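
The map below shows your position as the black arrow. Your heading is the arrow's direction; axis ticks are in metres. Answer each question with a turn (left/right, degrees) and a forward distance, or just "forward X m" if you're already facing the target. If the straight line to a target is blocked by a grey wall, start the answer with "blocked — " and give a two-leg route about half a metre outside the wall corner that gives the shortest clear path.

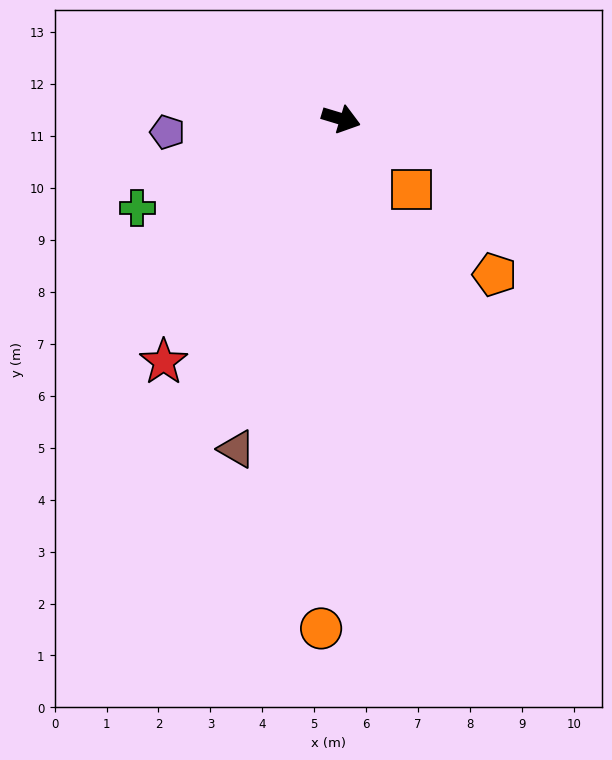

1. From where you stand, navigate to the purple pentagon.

turn right 159°, forward 3.4 m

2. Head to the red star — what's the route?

turn right 109°, forward 5.8 m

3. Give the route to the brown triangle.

turn right 91°, forward 6.7 m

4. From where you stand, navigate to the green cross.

turn right 140°, forward 4.3 m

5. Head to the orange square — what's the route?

turn right 28°, forward 1.9 m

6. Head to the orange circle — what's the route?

turn right 75°, forward 9.8 m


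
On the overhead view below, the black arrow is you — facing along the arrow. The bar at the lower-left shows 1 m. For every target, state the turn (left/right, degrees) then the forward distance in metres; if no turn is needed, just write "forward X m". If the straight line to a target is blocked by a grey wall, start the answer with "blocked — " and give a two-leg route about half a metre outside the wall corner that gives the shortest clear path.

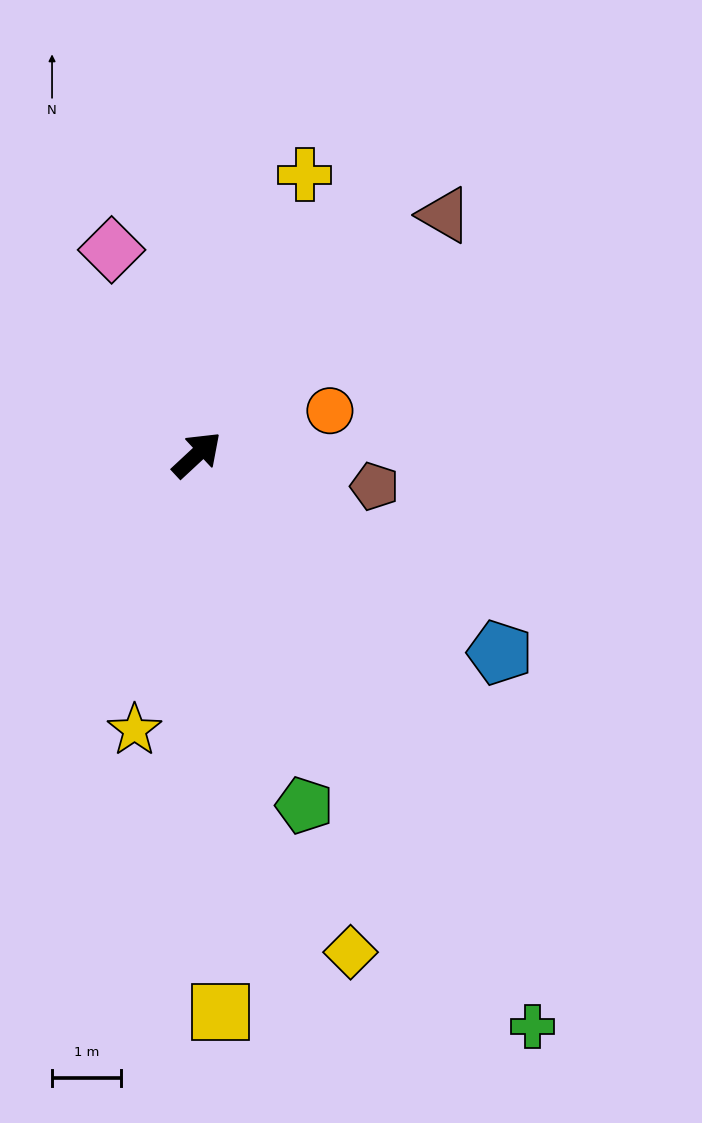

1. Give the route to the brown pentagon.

turn right 53°, forward 2.6 m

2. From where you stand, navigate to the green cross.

turn right 102°, forward 9.6 m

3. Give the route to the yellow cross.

turn left 26°, forward 4.3 m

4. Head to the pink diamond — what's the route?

turn left 70°, forward 3.2 m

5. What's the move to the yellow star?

turn right 146°, forward 4.1 m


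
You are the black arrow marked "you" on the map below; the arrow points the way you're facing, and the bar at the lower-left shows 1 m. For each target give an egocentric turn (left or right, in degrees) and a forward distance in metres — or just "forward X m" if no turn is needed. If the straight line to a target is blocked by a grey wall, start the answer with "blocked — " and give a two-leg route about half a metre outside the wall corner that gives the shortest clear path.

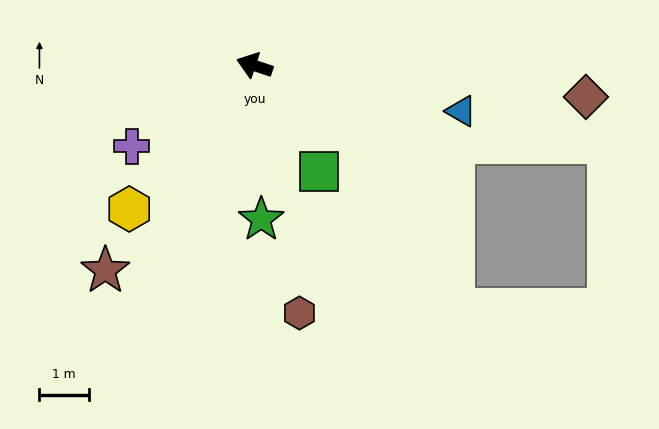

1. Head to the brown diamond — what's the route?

turn right 167°, forward 6.7 m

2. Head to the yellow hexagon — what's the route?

turn left 67°, forward 3.9 m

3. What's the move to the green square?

turn left 140°, forward 2.5 m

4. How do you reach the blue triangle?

turn right 174°, forward 4.3 m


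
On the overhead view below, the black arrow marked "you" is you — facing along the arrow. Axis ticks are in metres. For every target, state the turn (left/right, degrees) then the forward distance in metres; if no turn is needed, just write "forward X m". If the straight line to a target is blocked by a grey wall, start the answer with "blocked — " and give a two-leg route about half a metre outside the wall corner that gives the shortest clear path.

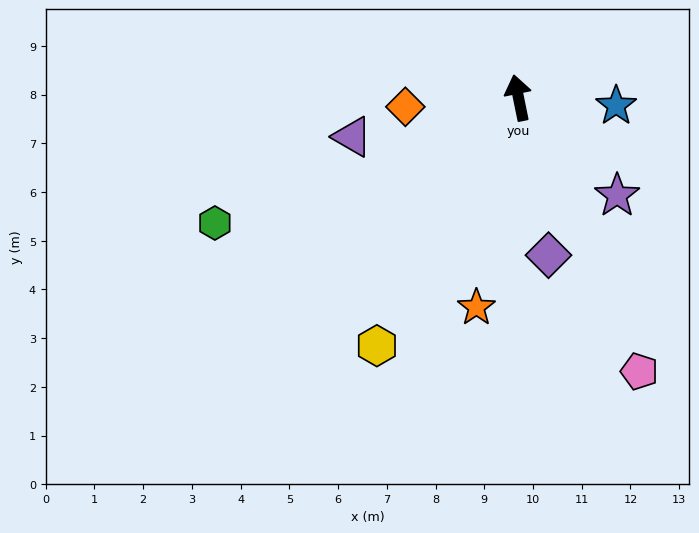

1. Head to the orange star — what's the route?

turn left 157°, forward 4.4 m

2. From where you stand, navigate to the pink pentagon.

turn right 168°, forward 6.1 m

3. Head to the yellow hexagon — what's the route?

turn left 139°, forward 5.9 m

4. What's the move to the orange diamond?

turn left 83°, forward 2.3 m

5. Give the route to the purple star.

turn right 146°, forward 2.8 m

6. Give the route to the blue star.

turn right 106°, forward 2.0 m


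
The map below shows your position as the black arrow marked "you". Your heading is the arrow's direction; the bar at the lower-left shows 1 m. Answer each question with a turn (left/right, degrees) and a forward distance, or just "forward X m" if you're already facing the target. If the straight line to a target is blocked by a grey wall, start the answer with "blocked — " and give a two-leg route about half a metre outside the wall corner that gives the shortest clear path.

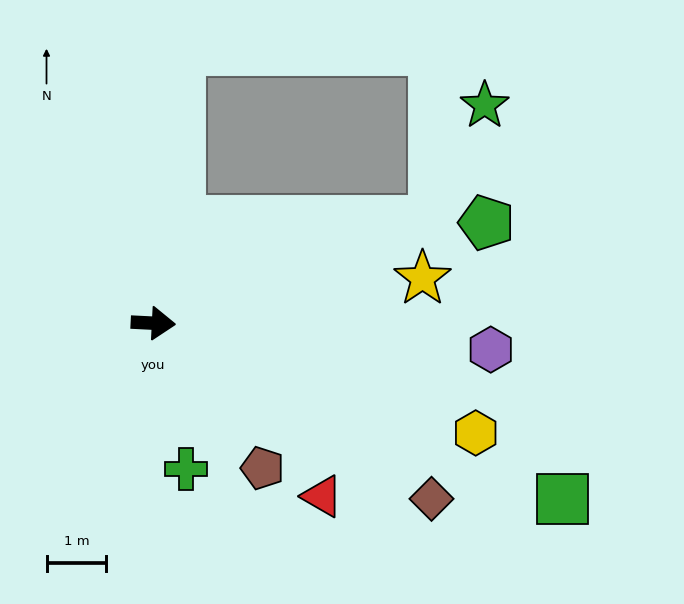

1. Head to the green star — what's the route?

blocked — turn left 23°, forward 5.0 m, then turn left 46°, forward 2.1 m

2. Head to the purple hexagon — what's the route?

forward 5.7 m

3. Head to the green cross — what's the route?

turn right 75°, forward 2.5 m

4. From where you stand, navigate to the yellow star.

turn left 12°, forward 4.6 m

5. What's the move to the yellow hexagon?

turn right 16°, forward 5.7 m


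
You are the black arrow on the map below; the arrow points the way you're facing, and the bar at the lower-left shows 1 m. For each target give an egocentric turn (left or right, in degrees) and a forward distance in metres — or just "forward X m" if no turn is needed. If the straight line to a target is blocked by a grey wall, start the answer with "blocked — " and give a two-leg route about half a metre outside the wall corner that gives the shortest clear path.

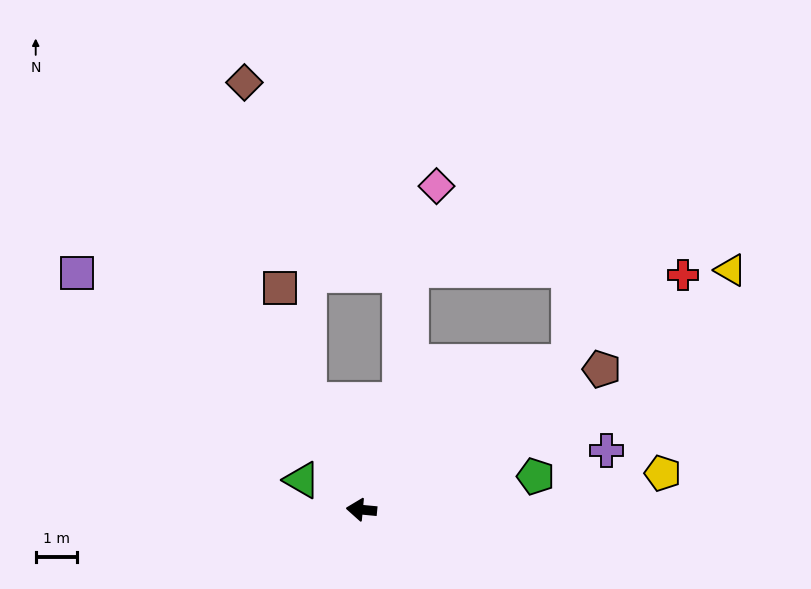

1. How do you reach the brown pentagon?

turn right 144°, forward 6.8 m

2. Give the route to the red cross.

turn right 139°, forward 9.7 m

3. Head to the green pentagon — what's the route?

turn right 164°, forward 4.3 m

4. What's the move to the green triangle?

turn right 21°, forward 1.6 m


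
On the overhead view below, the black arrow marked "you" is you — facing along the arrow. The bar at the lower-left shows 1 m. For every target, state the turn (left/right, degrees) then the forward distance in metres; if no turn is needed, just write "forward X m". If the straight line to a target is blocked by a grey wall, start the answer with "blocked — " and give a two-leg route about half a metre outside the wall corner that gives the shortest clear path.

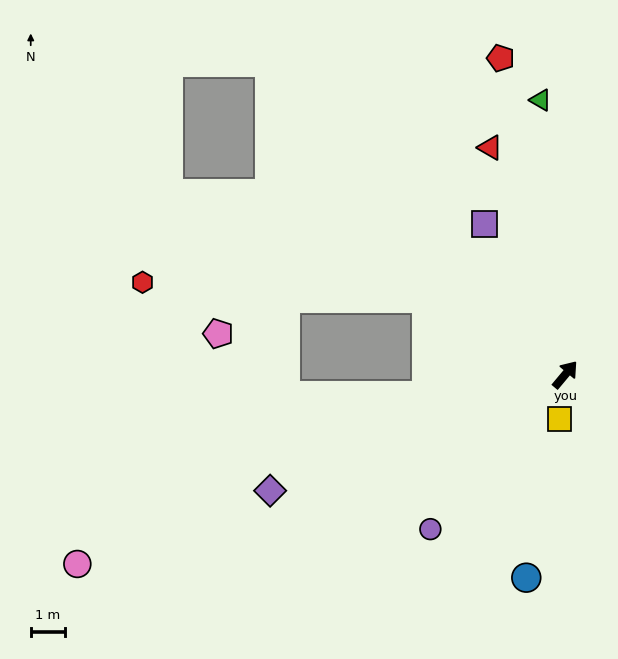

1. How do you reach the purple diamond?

turn left 151°, forward 9.4 m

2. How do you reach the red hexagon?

blocked — turn left 101°, forward 4.7 m, then turn left 26°, forward 8.4 m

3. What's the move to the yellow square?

turn right 147°, forward 1.3 m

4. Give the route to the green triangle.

turn left 45°, forward 8.1 m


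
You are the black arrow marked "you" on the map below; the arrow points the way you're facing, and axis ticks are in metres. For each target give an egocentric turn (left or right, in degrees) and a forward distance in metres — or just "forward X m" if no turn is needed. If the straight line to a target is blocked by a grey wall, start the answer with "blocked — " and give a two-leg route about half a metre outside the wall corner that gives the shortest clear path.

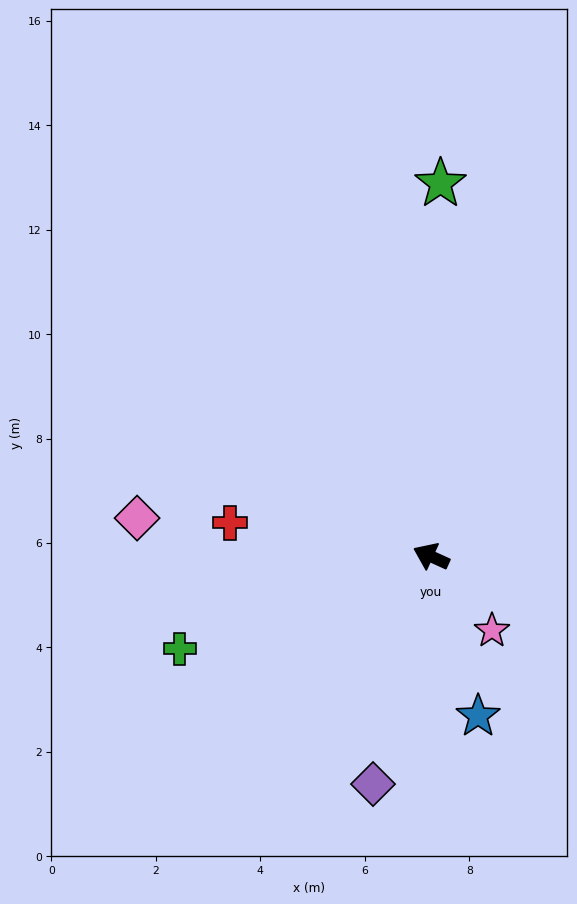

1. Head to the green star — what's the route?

turn right 67°, forward 7.1 m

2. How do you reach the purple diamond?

turn left 100°, forward 4.5 m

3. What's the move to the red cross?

turn left 15°, forward 3.9 m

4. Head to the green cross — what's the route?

turn left 45°, forward 5.1 m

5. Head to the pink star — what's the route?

turn left 154°, forward 1.8 m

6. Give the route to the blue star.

turn left 131°, forward 3.2 m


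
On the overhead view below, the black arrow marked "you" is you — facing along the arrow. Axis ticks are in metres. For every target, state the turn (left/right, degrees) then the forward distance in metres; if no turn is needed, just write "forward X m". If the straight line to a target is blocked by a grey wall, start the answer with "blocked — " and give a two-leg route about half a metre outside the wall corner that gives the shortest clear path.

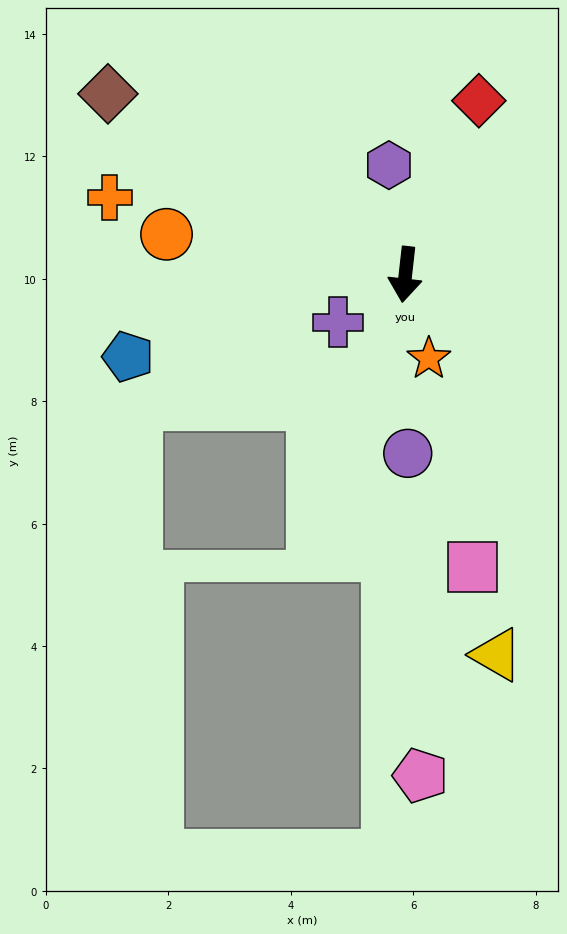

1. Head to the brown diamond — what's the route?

turn right 115°, forward 5.7 m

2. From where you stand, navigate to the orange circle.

turn right 93°, forward 4.0 m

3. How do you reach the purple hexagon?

turn right 165°, forward 1.8 m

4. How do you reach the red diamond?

turn left 163°, forward 3.1 m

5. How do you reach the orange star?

turn left 22°, forward 1.4 m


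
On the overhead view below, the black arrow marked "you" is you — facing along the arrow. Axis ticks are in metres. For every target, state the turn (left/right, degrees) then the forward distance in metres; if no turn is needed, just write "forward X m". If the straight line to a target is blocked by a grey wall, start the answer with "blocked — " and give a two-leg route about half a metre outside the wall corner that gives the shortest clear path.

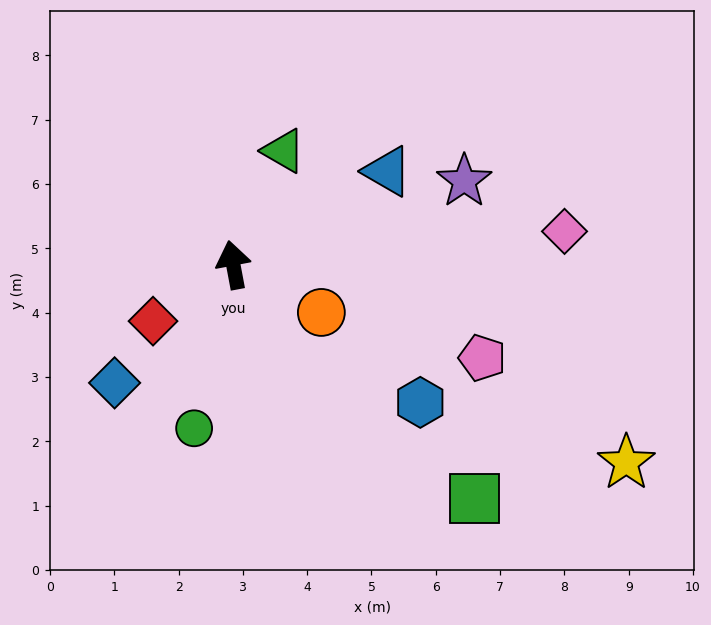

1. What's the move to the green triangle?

turn right 34°, forward 1.9 m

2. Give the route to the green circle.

turn left 156°, forward 2.6 m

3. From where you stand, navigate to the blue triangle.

turn right 69°, forward 2.8 m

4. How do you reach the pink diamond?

turn right 95°, forward 5.2 m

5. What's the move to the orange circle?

turn right 129°, forward 1.6 m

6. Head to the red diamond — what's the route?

turn left 114°, forward 1.5 m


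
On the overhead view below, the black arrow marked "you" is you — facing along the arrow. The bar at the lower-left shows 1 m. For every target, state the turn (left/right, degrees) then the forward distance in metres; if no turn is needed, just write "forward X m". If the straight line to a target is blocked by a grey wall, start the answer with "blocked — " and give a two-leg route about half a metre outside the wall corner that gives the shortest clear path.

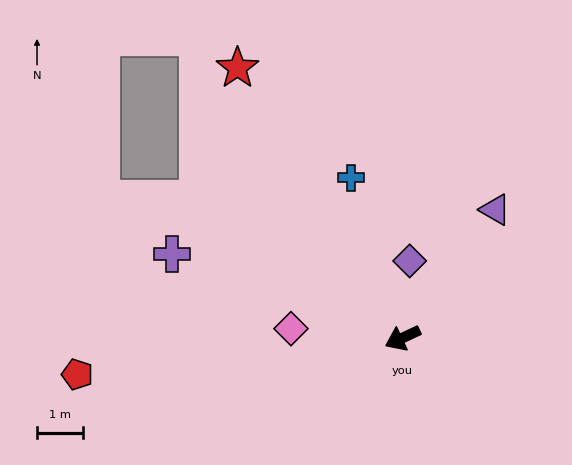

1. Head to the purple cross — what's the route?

turn right 45°, forward 5.3 m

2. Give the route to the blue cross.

turn right 97°, forward 3.6 m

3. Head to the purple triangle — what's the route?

turn right 151°, forward 3.4 m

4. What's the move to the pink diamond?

turn right 30°, forward 2.4 m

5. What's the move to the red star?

turn right 84°, forward 6.8 m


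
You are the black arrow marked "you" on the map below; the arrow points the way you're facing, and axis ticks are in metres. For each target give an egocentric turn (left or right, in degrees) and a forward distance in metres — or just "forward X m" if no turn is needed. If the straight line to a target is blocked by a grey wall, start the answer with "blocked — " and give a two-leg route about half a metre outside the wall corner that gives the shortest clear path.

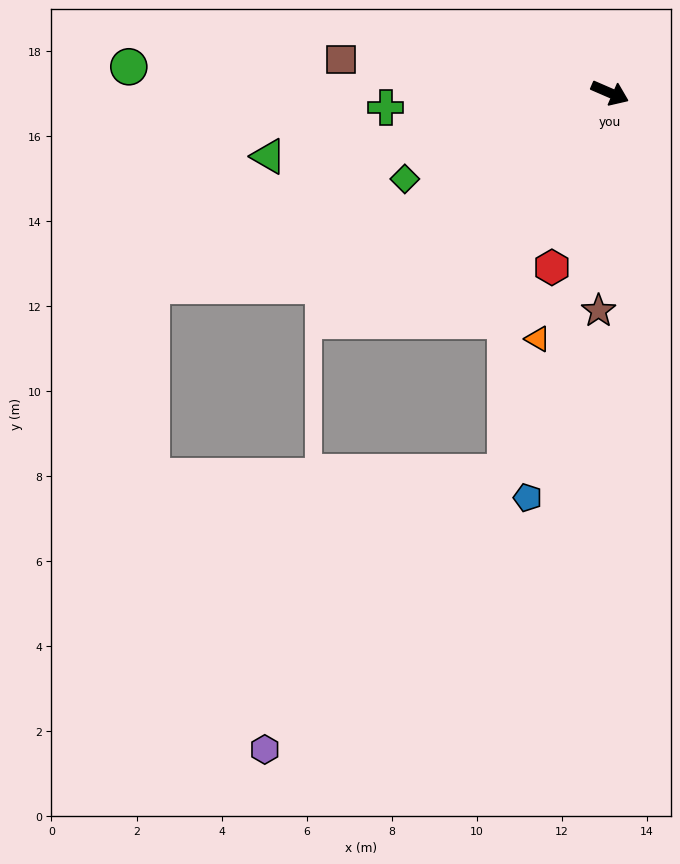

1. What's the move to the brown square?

turn right 164°, forward 6.4 m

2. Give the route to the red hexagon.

turn right 85°, forward 4.3 m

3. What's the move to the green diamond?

turn right 134°, forward 5.2 m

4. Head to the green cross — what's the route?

turn right 153°, forward 5.3 m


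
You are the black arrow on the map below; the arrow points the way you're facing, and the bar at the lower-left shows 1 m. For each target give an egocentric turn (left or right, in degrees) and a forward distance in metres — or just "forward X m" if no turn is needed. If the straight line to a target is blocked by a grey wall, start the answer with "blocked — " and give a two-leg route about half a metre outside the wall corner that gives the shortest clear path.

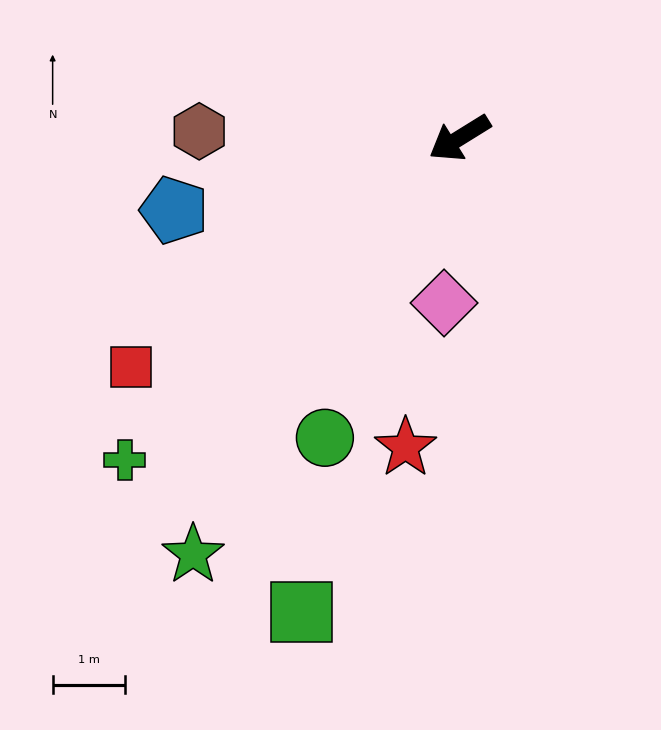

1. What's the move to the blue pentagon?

turn right 18°, forward 4.1 m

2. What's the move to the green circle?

turn left 34°, forward 4.5 m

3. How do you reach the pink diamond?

turn left 53°, forward 2.3 m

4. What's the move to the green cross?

turn left 12°, forward 6.4 m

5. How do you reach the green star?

turn left 26°, forward 6.8 m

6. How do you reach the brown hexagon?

turn right 33°, forward 3.6 m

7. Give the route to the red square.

turn left 3°, forward 5.5 m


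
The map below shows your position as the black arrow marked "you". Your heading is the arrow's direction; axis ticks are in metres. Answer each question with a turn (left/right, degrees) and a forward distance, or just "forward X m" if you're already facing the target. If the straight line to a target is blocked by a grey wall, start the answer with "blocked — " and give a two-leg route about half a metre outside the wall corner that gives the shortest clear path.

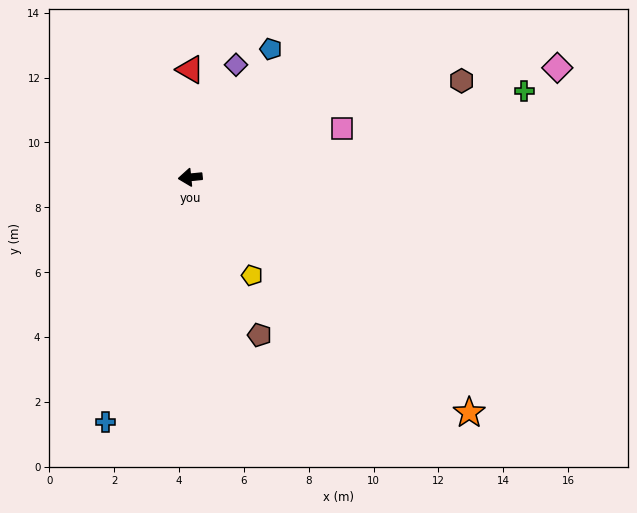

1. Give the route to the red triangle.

turn right 96°, forward 3.3 m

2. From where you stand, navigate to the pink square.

turn right 168°, forward 4.9 m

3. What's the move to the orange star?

turn left 134°, forward 11.3 m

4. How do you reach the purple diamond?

turn right 118°, forward 3.7 m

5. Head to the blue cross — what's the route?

turn left 65°, forward 8.0 m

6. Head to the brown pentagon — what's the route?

turn left 108°, forward 5.3 m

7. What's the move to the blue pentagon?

turn right 128°, forward 4.7 m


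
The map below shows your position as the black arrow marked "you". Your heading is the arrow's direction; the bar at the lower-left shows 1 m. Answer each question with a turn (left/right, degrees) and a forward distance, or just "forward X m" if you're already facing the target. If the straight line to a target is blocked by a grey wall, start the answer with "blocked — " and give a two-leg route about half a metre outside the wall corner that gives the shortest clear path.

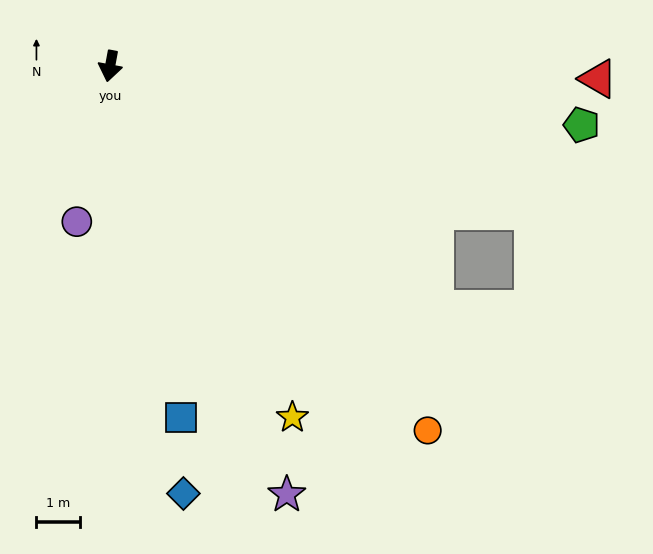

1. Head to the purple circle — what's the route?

forward 3.6 m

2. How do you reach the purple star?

turn left 33°, forward 10.6 m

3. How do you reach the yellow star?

turn left 38°, forward 9.0 m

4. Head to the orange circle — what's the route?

turn left 52°, forward 11.0 m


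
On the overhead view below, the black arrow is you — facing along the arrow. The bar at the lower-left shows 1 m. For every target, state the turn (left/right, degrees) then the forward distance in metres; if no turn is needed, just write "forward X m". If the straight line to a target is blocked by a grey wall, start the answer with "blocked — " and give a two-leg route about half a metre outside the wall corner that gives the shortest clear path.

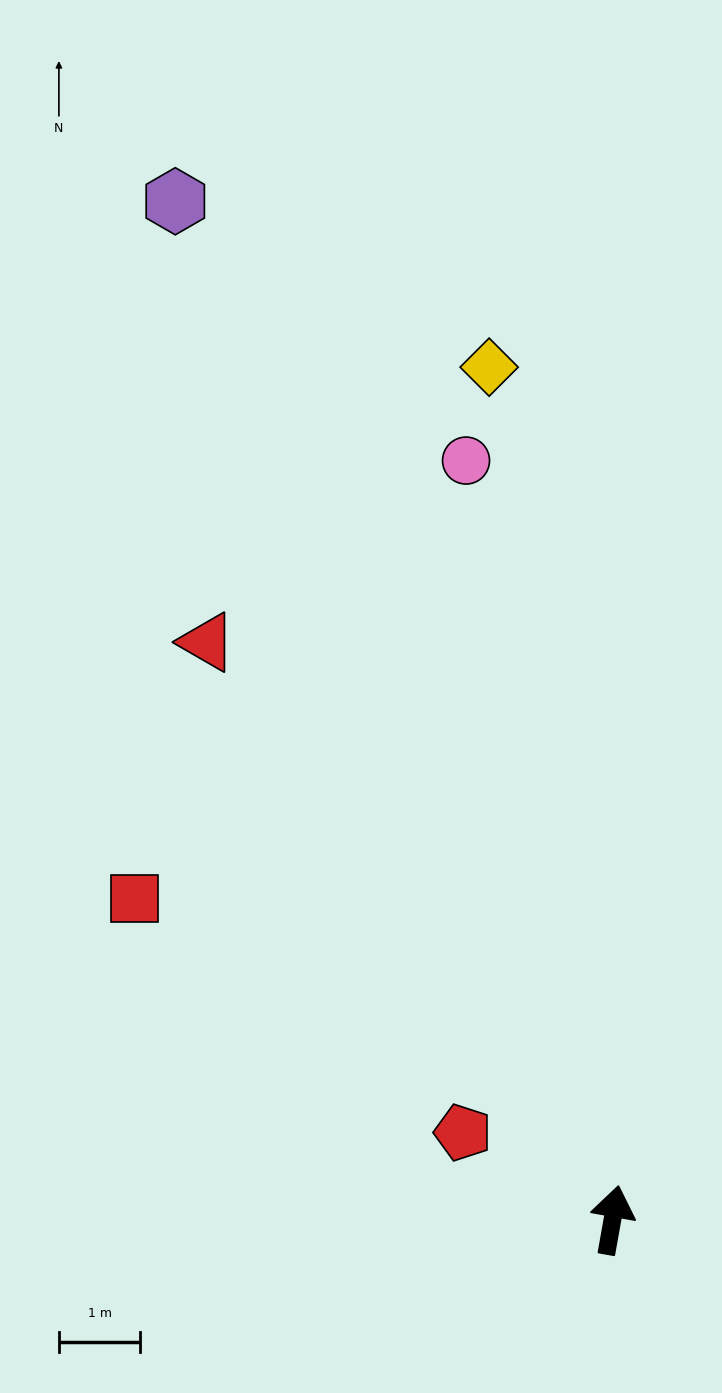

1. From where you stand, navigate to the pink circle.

turn left 21°, forward 9.5 m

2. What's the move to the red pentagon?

turn left 70°, forward 2.1 m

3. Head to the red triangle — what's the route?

turn left 45°, forward 8.7 m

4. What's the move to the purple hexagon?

turn left 33°, forward 13.6 m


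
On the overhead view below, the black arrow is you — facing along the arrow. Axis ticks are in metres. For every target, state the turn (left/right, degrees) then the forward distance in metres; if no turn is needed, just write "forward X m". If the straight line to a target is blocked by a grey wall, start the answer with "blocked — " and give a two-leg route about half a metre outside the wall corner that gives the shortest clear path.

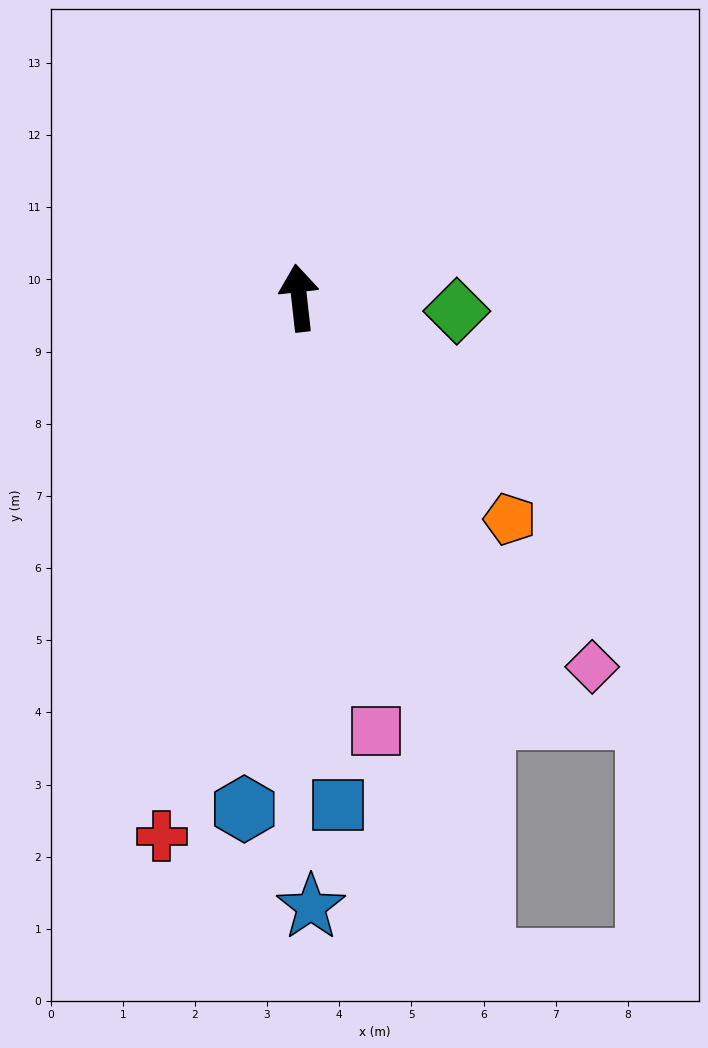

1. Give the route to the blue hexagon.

turn left 168°, forward 7.1 m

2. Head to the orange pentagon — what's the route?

turn right 143°, forward 4.2 m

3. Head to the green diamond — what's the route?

turn right 101°, forward 2.2 m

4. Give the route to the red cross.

turn left 159°, forward 7.7 m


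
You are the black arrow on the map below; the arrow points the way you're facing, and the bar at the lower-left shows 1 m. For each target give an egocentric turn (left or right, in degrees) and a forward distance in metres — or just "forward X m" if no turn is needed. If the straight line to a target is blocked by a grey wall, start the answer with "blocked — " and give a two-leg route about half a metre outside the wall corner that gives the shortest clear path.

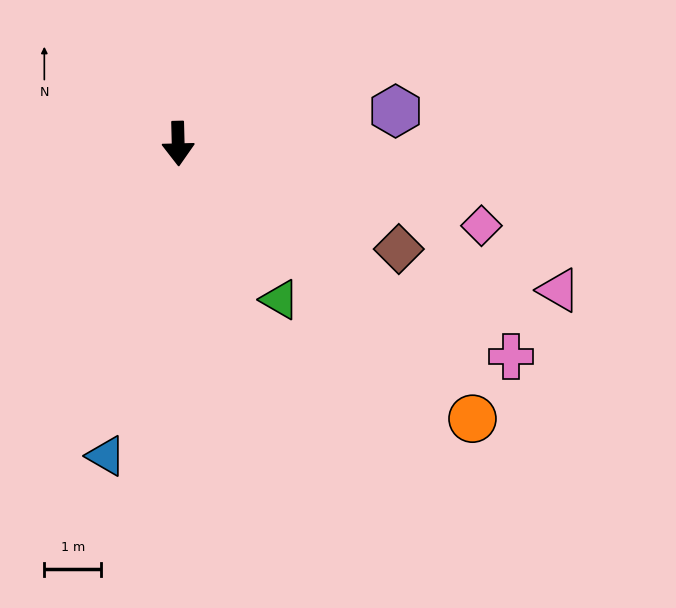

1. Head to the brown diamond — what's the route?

turn left 63°, forward 4.3 m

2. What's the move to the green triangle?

turn left 32°, forward 3.3 m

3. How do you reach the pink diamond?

turn left 73°, forward 5.5 m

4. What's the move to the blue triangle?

turn right 14°, forward 5.6 m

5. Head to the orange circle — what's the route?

turn left 46°, forward 7.1 m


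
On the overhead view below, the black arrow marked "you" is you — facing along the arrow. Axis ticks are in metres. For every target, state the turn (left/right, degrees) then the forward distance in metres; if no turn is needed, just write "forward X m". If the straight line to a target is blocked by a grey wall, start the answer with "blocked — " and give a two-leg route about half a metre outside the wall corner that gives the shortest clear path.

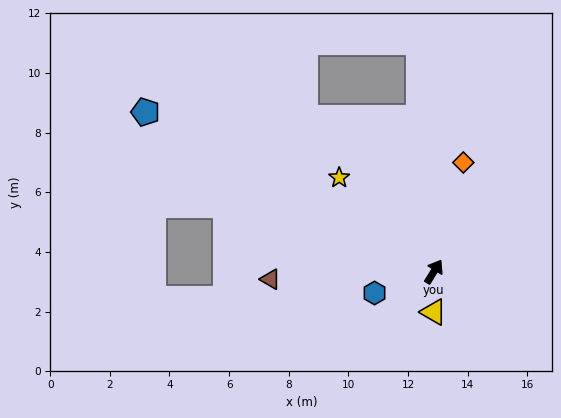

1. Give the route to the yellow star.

turn left 77°, forward 4.5 m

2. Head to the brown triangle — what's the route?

turn left 124°, forward 5.5 m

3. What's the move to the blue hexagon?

turn left 142°, forward 2.1 m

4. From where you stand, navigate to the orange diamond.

turn left 17°, forward 3.8 m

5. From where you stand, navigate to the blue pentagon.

turn left 93°, forward 11.1 m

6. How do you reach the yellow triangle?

turn right 149°, forward 1.4 m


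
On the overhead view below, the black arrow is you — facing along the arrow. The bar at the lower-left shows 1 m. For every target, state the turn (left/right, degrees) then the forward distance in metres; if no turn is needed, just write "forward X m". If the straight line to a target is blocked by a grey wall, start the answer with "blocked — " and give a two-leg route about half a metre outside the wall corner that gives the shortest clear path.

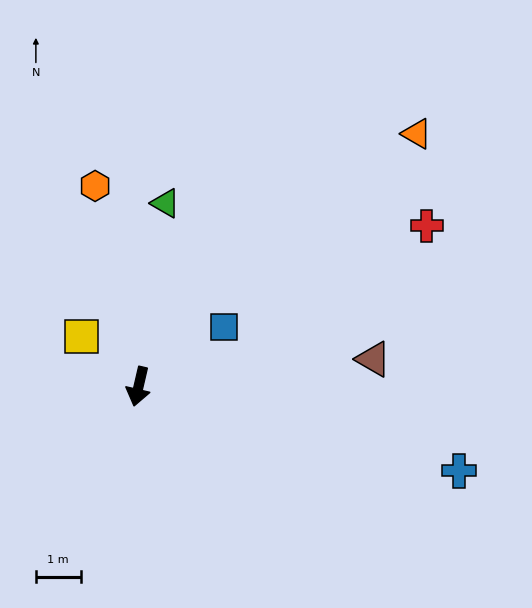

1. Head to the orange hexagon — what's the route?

turn right 155°, forward 4.6 m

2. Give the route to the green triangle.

turn right 175°, forward 4.1 m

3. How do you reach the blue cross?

turn left 88°, forward 7.4 m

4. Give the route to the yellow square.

turn right 119°, forward 1.7 m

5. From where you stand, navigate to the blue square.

turn left 138°, forward 2.3 m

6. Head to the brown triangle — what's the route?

turn left 110°, forward 5.3 m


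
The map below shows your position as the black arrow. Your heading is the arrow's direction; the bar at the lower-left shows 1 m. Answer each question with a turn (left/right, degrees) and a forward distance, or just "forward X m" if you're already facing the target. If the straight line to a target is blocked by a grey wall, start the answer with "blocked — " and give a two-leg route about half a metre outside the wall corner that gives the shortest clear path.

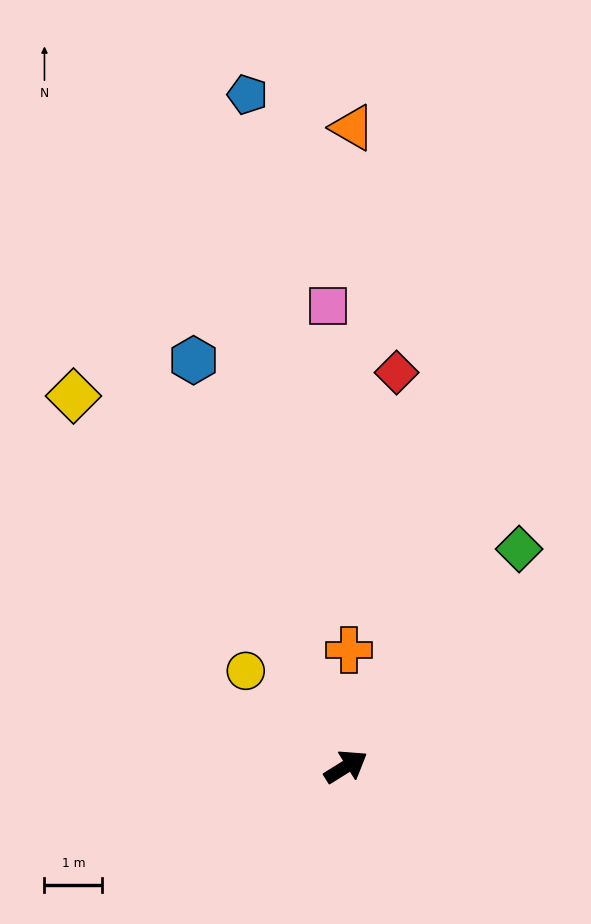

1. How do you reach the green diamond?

turn left 19°, forward 4.8 m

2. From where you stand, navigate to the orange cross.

turn left 56°, forward 2.0 m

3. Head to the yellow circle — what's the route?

turn left 104°, forward 2.4 m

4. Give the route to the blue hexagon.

turn left 79°, forward 7.5 m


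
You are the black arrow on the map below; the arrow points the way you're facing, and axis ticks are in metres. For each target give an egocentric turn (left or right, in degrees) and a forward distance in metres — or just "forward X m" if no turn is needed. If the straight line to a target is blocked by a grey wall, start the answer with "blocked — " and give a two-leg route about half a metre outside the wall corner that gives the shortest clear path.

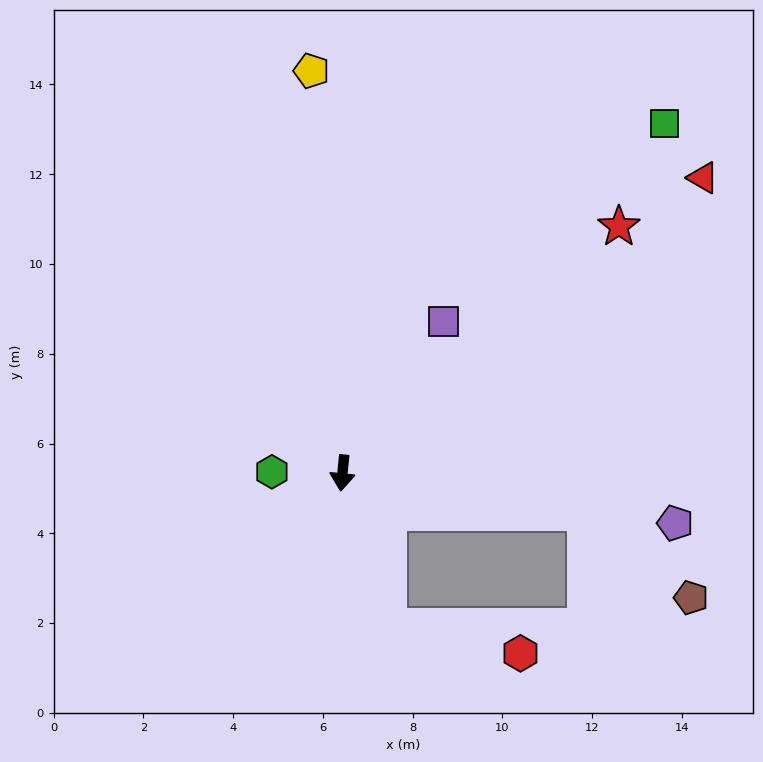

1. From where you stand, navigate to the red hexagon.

blocked — turn left 22°, forward 3.6 m, then turn left 63°, forward 3.0 m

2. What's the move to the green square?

turn left 143°, forward 10.6 m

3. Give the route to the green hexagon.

turn right 85°, forward 1.6 m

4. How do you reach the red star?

turn left 137°, forward 8.3 m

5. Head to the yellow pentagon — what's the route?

turn right 170°, forward 9.0 m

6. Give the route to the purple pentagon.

turn left 87°, forward 7.5 m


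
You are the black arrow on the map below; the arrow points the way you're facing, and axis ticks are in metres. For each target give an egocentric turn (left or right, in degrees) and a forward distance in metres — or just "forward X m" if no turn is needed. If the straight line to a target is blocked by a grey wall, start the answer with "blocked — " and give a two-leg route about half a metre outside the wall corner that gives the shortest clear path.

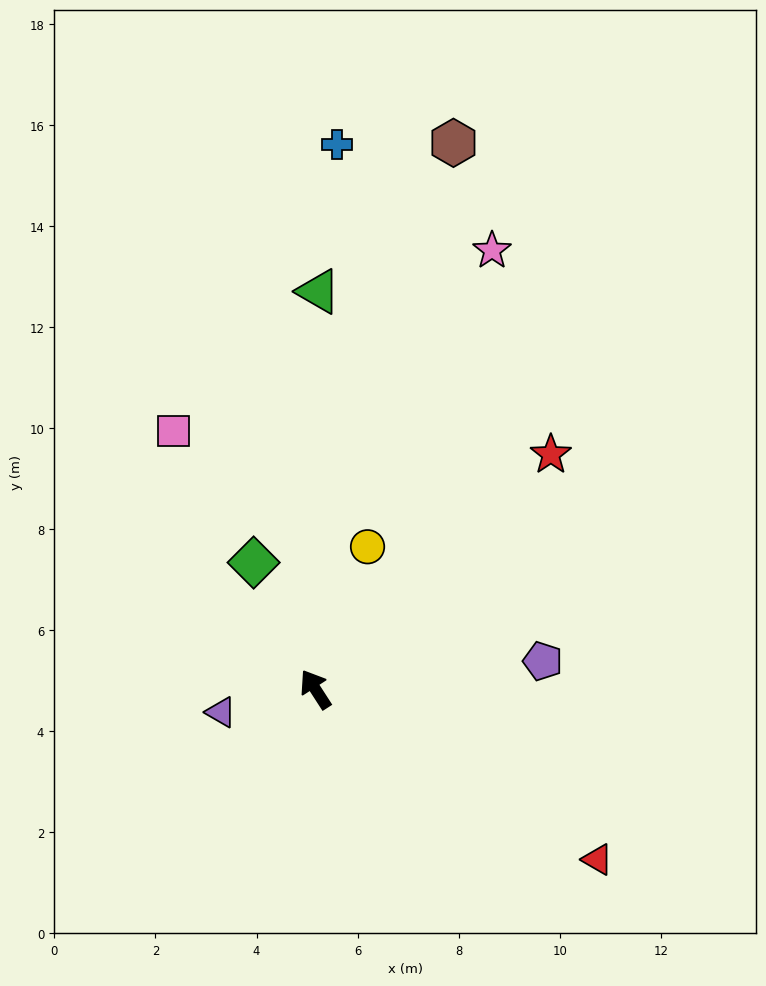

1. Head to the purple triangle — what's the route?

turn left 71°, forward 1.9 m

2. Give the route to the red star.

turn right 78°, forward 6.6 m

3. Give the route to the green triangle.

turn right 33°, forward 7.9 m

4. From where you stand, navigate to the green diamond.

turn right 7°, forward 2.8 m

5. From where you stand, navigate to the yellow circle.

turn right 53°, forward 3.0 m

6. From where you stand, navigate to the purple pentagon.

turn right 116°, forward 4.5 m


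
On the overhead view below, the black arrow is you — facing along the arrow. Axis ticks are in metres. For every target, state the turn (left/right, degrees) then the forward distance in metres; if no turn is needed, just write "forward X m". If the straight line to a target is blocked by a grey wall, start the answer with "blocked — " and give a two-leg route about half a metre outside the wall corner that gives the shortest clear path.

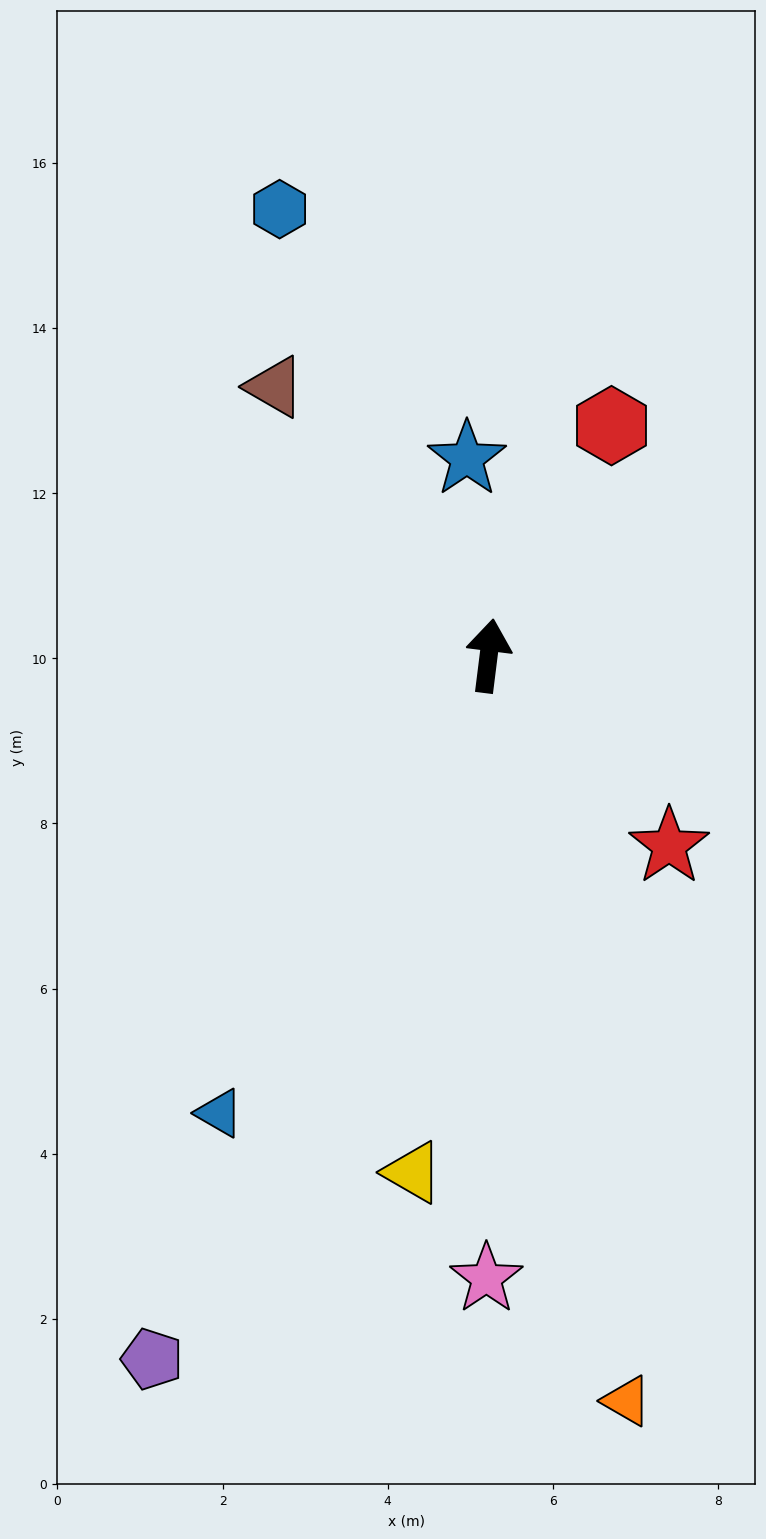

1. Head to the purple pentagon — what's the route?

turn left 162°, forward 9.4 m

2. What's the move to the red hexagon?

turn right 21°, forward 3.2 m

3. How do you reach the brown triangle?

turn left 46°, forward 4.2 m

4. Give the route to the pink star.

turn right 173°, forward 7.5 m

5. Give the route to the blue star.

turn left 13°, forward 2.4 m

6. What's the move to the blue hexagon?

turn left 32°, forward 6.0 m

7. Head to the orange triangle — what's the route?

turn right 162°, forward 9.2 m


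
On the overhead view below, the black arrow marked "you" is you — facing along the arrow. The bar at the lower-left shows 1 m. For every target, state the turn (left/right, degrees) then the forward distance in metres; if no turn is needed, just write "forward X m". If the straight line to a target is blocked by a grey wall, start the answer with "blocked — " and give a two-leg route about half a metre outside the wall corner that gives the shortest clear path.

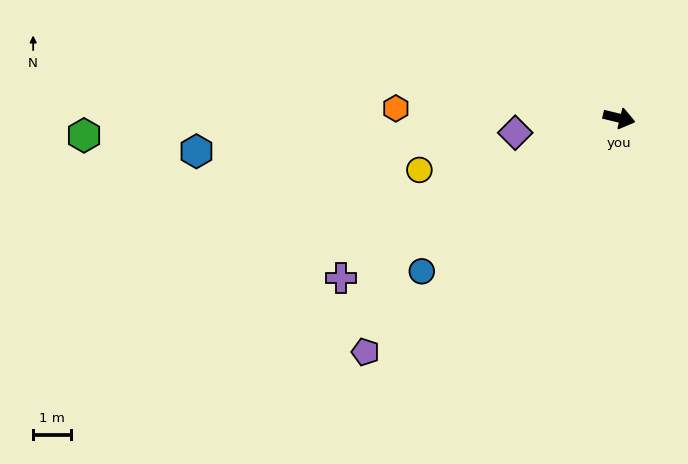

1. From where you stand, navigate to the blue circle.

turn right 129°, forward 6.7 m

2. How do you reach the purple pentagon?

turn right 124°, forward 9.2 m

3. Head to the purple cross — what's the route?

turn right 136°, forward 8.6 m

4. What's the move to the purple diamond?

turn right 158°, forward 2.8 m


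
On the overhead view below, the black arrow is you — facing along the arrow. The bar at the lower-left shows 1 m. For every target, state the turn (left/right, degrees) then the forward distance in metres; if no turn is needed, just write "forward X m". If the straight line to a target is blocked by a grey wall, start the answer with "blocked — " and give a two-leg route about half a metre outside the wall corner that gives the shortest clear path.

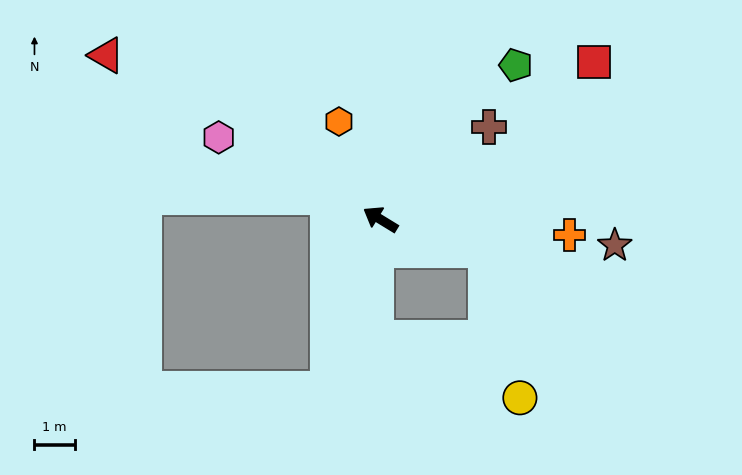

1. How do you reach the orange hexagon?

turn right 36°, forward 2.6 m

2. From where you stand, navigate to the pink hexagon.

turn left 5°, forward 4.5 m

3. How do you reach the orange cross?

turn right 153°, forward 4.7 m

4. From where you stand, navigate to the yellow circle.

blocked — turn right 165°, forward 2.7 m, then turn right 60°, forward 3.7 m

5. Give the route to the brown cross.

turn right 108°, forward 3.5 m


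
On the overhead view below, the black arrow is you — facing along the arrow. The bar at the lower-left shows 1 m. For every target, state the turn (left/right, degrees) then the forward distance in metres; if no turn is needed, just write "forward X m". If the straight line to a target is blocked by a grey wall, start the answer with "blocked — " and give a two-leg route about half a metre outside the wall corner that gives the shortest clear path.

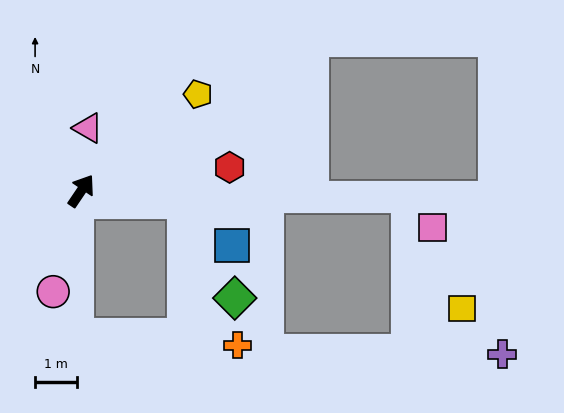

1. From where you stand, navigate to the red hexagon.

turn right 47°, forward 3.6 m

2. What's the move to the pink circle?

turn right 162°, forward 2.5 m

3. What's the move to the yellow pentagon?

turn right 16°, forward 3.6 m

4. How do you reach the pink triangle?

turn left 28°, forward 1.5 m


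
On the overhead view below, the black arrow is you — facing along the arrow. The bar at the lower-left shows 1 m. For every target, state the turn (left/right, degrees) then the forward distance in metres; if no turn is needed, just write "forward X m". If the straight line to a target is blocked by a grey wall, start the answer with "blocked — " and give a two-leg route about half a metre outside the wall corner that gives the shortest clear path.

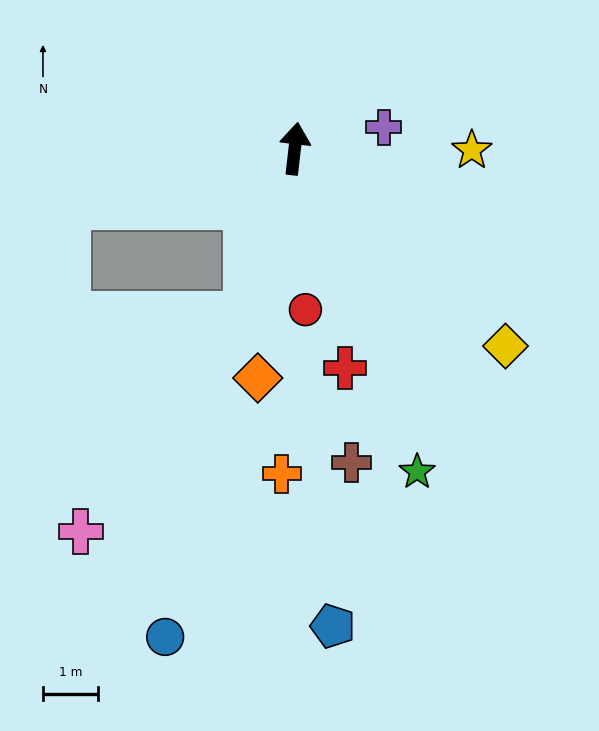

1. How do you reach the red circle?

turn right 170°, forward 2.9 m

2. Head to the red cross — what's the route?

turn right 161°, forward 4.1 m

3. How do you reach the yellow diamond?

turn right 127°, forward 5.2 m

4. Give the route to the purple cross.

turn right 70°, forward 1.7 m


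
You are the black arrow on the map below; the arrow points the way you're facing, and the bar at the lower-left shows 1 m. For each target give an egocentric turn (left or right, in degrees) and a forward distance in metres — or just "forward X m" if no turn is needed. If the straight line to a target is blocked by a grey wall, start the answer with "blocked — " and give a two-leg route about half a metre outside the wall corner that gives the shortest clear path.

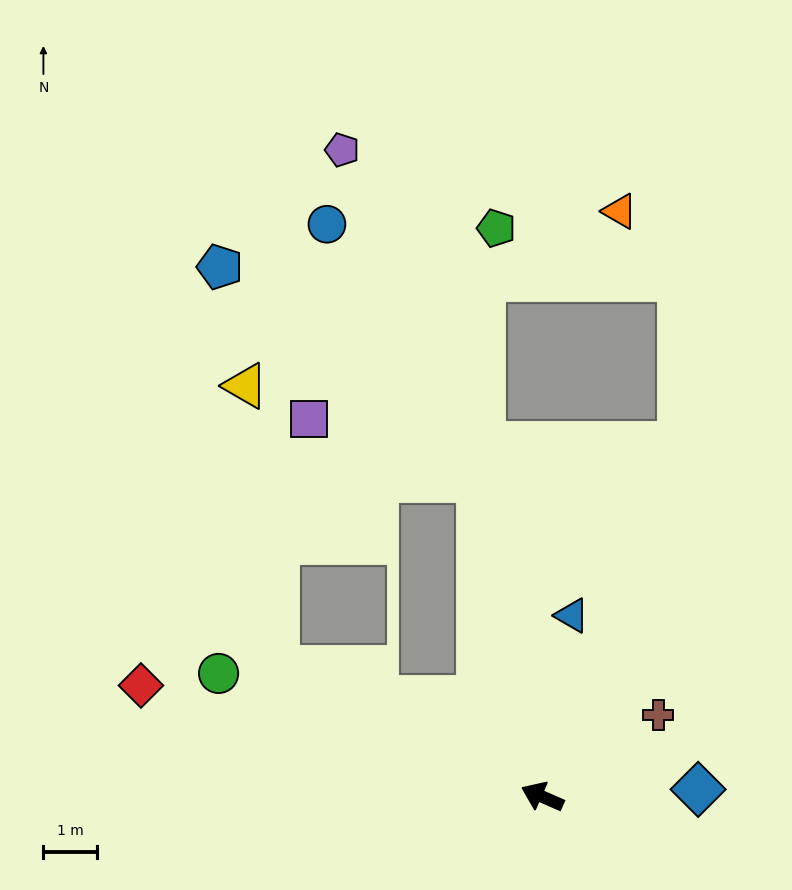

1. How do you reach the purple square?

blocked — turn right 55°, forward 6.0 m, then turn left 59°, forward 3.4 m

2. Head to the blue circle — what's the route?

blocked — turn right 55°, forward 6.0 m, then turn left 19°, forward 5.5 m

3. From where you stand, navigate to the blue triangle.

turn right 76°, forward 3.4 m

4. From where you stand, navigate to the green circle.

turn left 3°, forward 6.4 m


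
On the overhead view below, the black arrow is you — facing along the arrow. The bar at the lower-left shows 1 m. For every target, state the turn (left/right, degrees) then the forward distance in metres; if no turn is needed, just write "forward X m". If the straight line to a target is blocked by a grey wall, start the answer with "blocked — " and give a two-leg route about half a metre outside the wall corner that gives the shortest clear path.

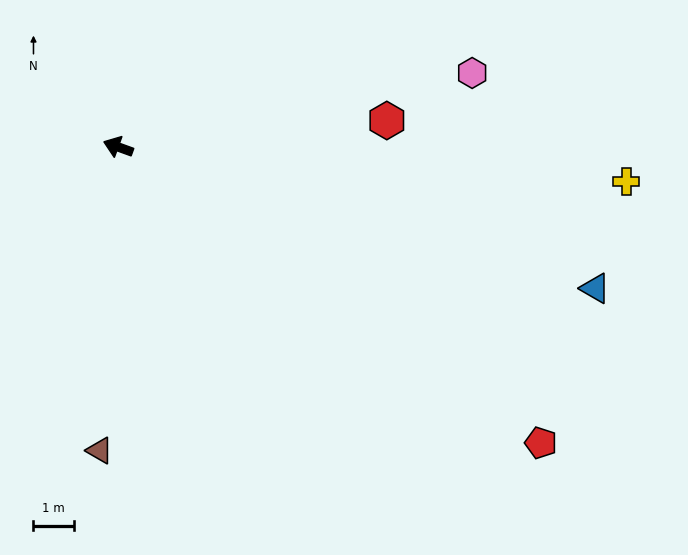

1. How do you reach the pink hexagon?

turn right 148°, forward 9.0 m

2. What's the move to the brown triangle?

turn left 106°, forward 7.6 m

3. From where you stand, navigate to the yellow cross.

turn right 164°, forward 12.7 m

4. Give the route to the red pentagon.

turn left 165°, forward 12.8 m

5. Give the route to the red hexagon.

turn right 154°, forward 6.7 m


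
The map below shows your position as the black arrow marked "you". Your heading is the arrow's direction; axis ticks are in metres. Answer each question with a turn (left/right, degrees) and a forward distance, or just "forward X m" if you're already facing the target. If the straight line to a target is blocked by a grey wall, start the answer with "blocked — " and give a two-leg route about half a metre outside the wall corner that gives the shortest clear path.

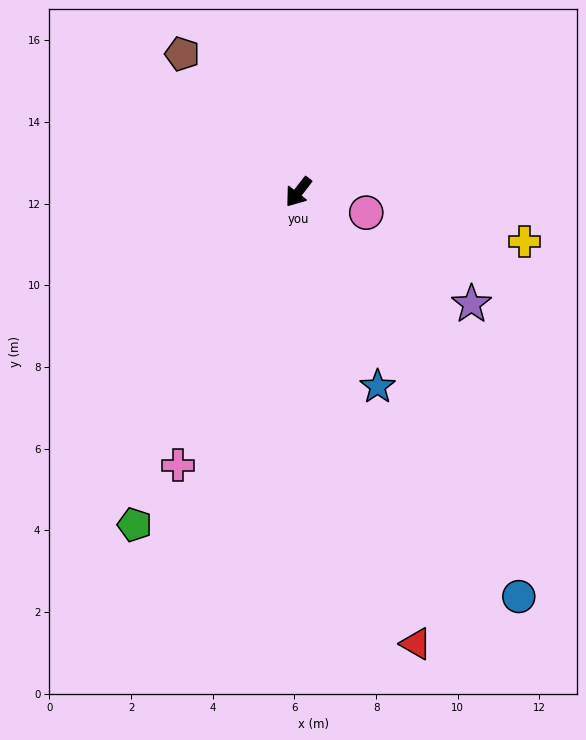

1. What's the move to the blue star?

turn left 60°, forward 5.1 m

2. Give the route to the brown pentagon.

turn right 102°, forward 4.4 m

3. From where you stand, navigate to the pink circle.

turn left 111°, forward 1.7 m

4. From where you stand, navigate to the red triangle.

turn left 52°, forward 11.4 m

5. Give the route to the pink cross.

turn left 14°, forward 7.3 m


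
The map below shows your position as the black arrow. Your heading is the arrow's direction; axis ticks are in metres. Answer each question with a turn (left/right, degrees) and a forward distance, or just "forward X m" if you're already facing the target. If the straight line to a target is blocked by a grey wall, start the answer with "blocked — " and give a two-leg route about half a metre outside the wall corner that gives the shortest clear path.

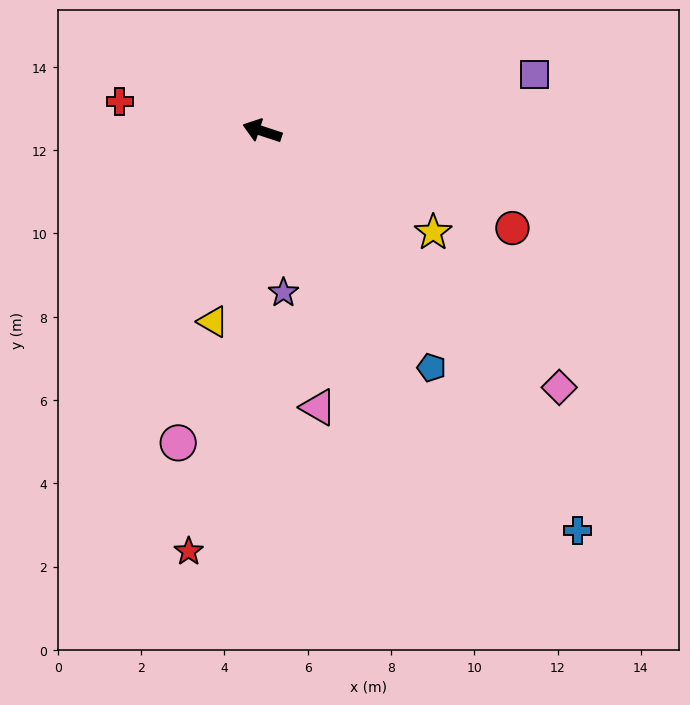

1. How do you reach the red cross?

turn left 6°, forward 3.5 m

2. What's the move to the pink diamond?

turn left 157°, forward 9.4 m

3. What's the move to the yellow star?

turn left 168°, forward 4.8 m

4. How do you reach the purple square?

turn right 150°, forward 6.7 m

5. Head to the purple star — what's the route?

turn left 116°, forward 3.9 m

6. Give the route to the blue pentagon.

turn left 144°, forward 7.0 m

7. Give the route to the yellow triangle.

turn left 94°, forward 4.7 m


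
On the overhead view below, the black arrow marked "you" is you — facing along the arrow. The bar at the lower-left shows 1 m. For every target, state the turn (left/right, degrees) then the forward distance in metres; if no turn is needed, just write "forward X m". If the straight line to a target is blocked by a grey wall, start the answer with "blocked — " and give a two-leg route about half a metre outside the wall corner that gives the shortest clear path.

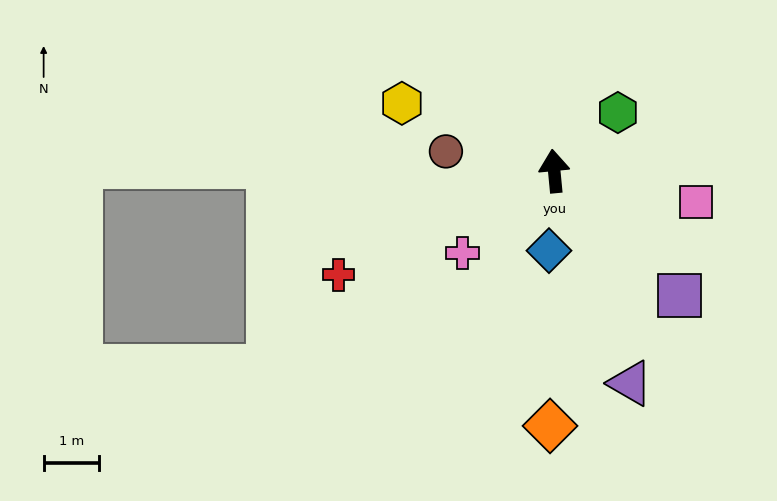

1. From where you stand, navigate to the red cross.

turn left 110°, forward 4.3 m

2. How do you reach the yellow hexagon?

turn left 61°, forward 3.0 m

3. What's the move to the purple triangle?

turn right 166°, forward 4.1 m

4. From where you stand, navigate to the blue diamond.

turn left 171°, forward 1.4 m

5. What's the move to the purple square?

turn right 140°, forward 3.2 m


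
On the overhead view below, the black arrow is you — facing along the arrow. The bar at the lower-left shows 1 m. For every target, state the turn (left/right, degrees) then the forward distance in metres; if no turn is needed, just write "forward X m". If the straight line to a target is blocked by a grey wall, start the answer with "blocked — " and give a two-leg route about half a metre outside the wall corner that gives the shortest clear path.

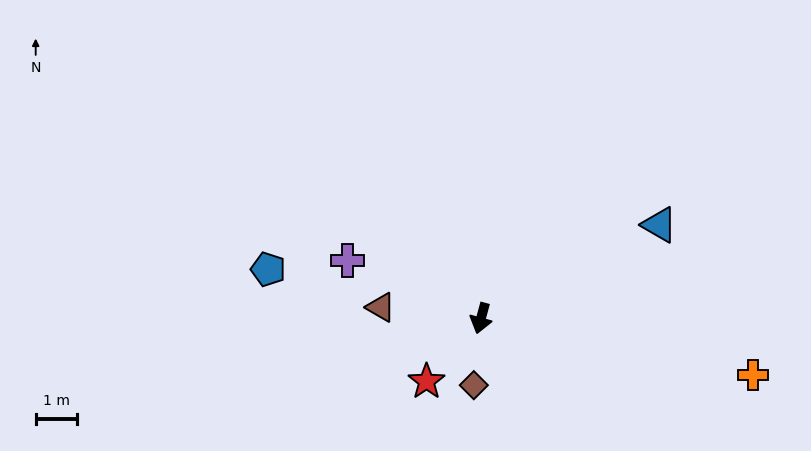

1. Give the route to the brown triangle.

turn right 81°, forward 2.5 m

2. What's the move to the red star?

turn right 26°, forward 2.0 m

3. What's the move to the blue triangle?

turn left 133°, forward 4.9 m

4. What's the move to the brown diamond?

turn left 9°, forward 1.6 m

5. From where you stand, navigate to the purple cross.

turn right 98°, forward 3.6 m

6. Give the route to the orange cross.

turn left 93°, forward 6.8 m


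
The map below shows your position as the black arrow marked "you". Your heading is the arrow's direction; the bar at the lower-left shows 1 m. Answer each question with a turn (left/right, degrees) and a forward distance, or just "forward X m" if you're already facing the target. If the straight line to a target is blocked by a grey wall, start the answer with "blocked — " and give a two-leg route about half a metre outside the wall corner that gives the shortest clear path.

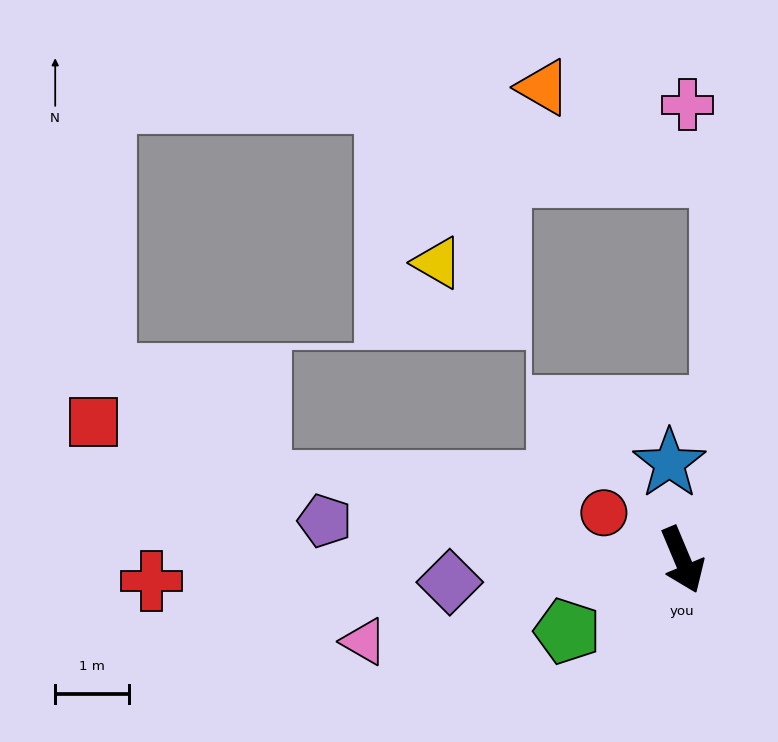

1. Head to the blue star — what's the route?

turn left 165°, forward 1.3 m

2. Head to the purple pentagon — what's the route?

turn right 119°, forward 4.9 m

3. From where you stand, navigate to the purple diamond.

turn right 107°, forward 3.2 m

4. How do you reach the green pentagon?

turn right 81°, forward 1.8 m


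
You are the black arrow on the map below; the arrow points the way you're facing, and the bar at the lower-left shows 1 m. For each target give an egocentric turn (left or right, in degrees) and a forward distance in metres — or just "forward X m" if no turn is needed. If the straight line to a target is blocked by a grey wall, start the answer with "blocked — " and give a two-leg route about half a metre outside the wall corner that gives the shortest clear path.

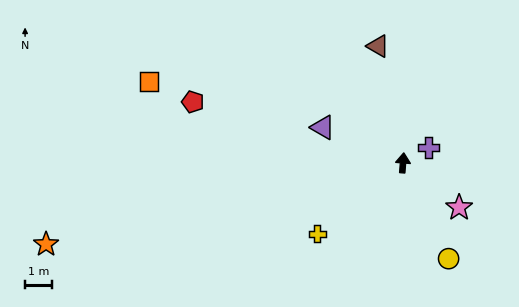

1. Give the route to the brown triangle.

turn left 16°, forward 4.4 m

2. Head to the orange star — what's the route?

turn left 107°, forward 13.6 m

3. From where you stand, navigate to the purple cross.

turn right 55°, forward 1.1 m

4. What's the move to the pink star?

turn right 124°, forward 2.7 m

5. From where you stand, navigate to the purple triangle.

turn left 71°, forward 3.2 m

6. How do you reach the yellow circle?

turn right 150°, forward 3.9 m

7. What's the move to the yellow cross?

turn left 134°, forward 4.1 m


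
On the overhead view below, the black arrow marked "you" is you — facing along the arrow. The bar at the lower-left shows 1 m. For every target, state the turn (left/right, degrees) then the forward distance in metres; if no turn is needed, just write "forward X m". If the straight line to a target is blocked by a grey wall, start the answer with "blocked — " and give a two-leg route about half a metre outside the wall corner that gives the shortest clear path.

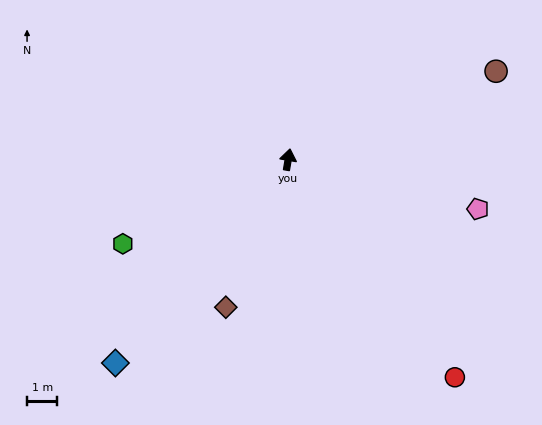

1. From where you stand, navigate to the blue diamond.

turn left 149°, forward 8.8 m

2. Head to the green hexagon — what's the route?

turn left 127°, forward 6.1 m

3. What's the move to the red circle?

turn right 133°, forward 9.0 m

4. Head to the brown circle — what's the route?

turn right 57°, forward 7.4 m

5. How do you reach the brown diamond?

turn left 167°, forward 5.3 m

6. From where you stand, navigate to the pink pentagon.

turn right 95°, forward 6.5 m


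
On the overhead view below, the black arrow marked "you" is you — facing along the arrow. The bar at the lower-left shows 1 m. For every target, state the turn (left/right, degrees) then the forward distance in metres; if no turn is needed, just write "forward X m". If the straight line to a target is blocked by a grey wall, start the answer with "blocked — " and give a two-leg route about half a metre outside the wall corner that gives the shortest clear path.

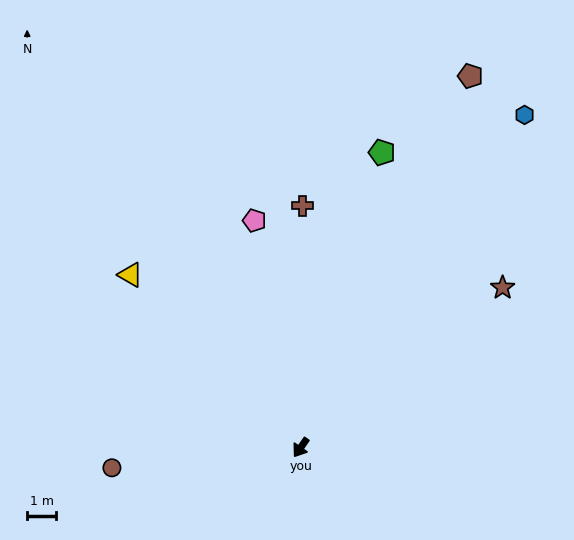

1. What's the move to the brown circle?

turn right 49°, forward 6.6 m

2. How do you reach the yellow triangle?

turn right 101°, forward 8.5 m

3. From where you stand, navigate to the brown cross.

turn right 146°, forward 8.4 m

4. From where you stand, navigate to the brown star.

turn left 163°, forward 9.0 m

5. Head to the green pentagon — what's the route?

turn right 161°, forward 10.7 m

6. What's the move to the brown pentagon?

turn right 170°, forward 14.2 m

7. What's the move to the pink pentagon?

turn right 134°, forward 8.1 m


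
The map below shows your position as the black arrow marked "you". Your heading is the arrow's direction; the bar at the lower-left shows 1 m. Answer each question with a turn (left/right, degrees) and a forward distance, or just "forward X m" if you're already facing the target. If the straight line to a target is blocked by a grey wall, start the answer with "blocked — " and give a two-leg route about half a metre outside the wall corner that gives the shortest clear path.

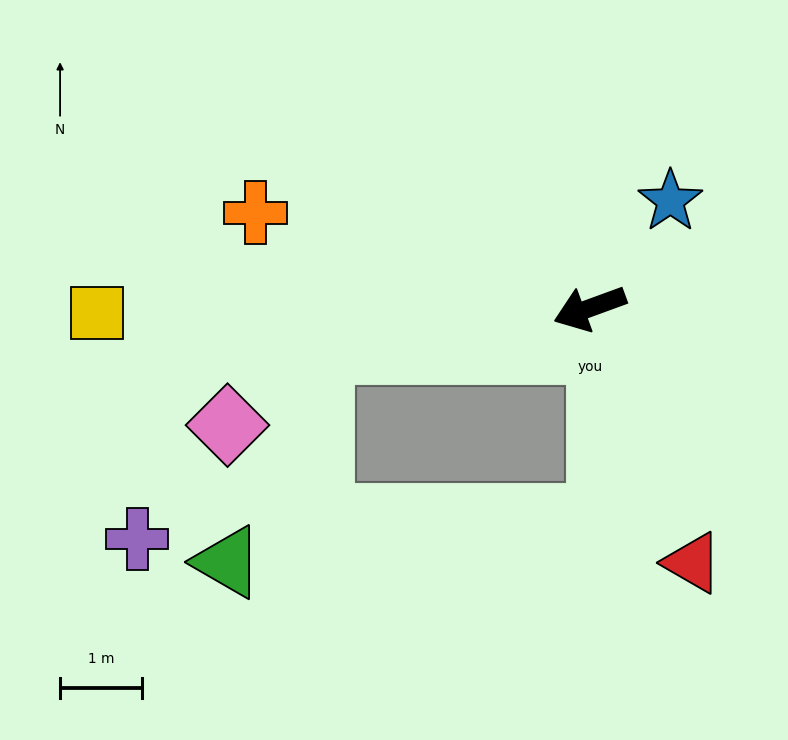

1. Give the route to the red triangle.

turn left 92°, forward 3.4 m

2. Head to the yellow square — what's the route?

turn right 20°, forward 6.0 m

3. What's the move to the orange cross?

turn right 36°, forward 4.2 m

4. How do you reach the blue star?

turn right 147°, forward 1.6 m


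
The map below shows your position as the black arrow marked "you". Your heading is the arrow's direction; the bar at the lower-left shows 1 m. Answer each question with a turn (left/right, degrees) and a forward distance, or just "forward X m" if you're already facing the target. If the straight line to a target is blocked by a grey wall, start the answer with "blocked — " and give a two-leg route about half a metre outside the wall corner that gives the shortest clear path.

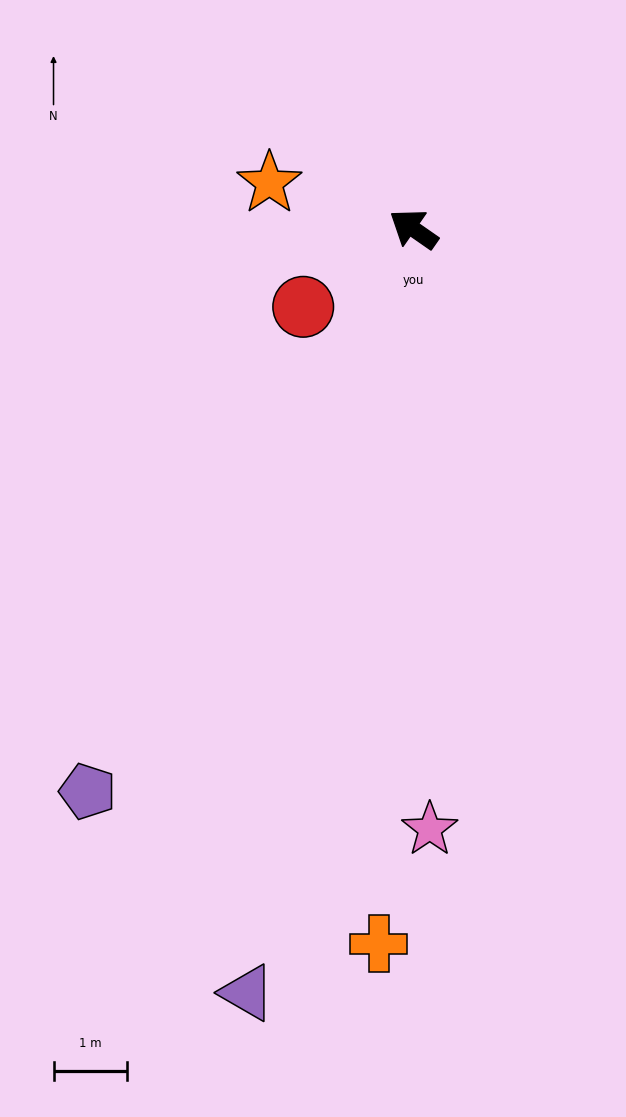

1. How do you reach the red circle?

turn left 70°, forward 1.8 m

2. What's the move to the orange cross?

turn left 122°, forward 9.7 m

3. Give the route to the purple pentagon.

turn left 95°, forward 8.8 m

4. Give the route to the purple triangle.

turn left 113°, forward 10.6 m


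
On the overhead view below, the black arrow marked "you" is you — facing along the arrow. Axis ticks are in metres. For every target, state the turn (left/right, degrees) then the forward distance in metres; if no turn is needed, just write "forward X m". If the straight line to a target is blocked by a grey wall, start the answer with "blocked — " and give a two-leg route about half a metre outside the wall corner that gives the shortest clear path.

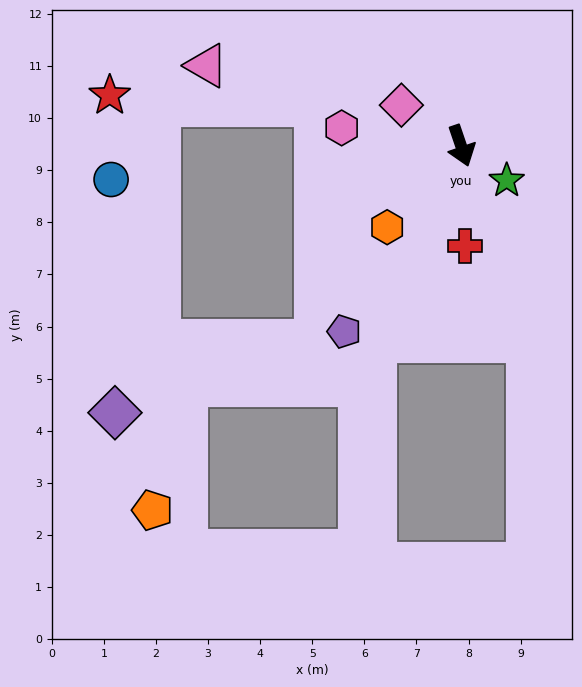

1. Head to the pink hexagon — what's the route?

turn right 117°, forward 2.3 m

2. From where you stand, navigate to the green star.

turn left 34°, forward 1.1 m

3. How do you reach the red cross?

turn right 16°, forward 1.9 m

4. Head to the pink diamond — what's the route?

turn right 143°, forward 1.4 m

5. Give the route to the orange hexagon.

turn right 61°, forward 2.1 m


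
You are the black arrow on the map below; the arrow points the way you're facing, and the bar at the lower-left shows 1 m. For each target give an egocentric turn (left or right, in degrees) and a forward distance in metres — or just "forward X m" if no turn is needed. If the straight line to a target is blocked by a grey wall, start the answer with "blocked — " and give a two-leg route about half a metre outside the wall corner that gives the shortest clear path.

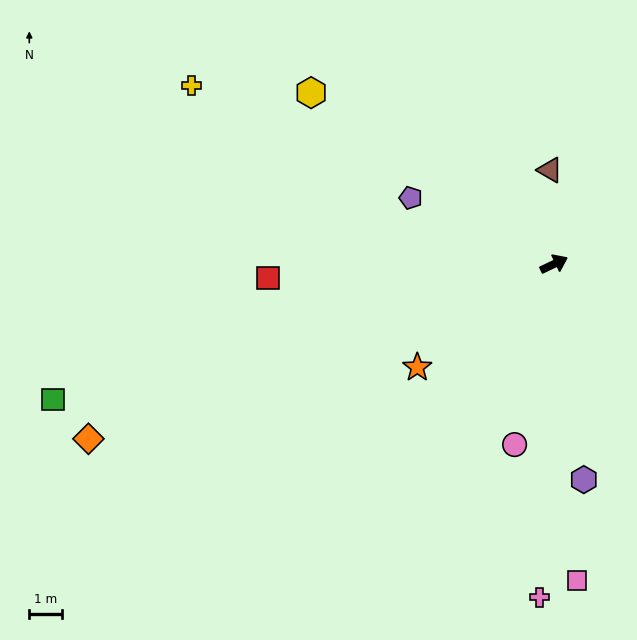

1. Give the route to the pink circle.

turn right 128°, forward 5.6 m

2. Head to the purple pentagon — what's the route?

turn left 130°, forward 4.8 m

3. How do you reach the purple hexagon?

turn right 108°, forward 6.6 m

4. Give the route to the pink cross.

turn right 118°, forward 10.2 m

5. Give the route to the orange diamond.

turn left 175°, forward 15.2 m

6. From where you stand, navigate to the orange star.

turn right 168°, forward 5.2 m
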